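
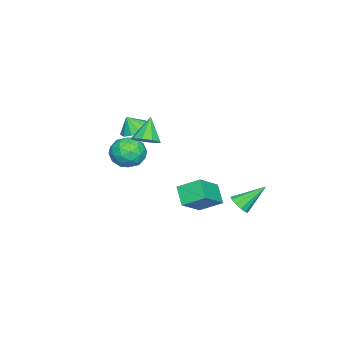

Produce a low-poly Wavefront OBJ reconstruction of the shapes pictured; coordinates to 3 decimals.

v 0.67 -3.052 2.546
v 1.329 -2.405 2.723
v 0.85 -3.488 3.474
v 0.82 -2.201 2.917
v 0.254 -2.323 2.969
v -0.152 -2.723 2.86
v -0.245 -3.249 2.631
v 0.012 -3.7 2.37
v 0.52 -3.903 2.176
v 1.086 -3.781 2.123
v 1.493 -3.381 2.233
v 1.586 -2.856 2.462
v 0.661 -2.819 -0.222
v 1.228 -3.631 0.416
v -0.948 -3.829 -0.076
v -0.381 -4.641 0.562
v -0.58 -3.571 1.013
v 0.414 -2.947 0.923
v -0.134 -4.513 -0.583
v 0.86 -3.889 -0.673
v 0.737 -4.678 0.193
v 0.461 -4.096 1.179
v -0.181 -3.364 -0.839
v -0.457 -2.782 0.147
v 1.086 -3.136 0.084
v -0.806 -4.324 0.256
v -0.923 -3.695 0.521
v -0.59 -4.172 0.895
v 0.607 -2.735 0.382
v 0.941 -3.212 0.757
v -0.122 -3.177 1.108
v -0.661 -4.248 -0.417
v -0.327 -4.725 -0.042
v 0.87 -3.288 -0.555
v 1.203 -3.765 -0.181
v 0.402 -4.283 -0.768
v 1.13 -4.229 0.328
v 0.184 -4.822 0.413
v 0.33 -4.747 -0.259
v 0.914 -4.38 -0.312
v 0.968 -3.887 0.907
v 0.022 -4.48 0.993
v -0.095 -3.852 1.258
v 0.49 -3.485 1.205
v 0.679 -4.502 0.776
v 0.258 -2.98 -0.653
v -0.688 -3.573 -0.567
v -0.21 -3.975 -0.865
v 0.375 -3.608 -0.918
v 0.096 -2.638 -0.073
v -0.85 -3.231 0.012
v -0.634 -3.08 0.652
v -0.05 -2.713 0.599
v -0.399 -2.958 -0.436
v -2.072 2.35 -4.096
v -1.421 2.367 -3.684
v -2.948 3.67 -2.764
v -1.388 2.684 -3.978
v -1.572 2.896 -4.309
v -1.915 2.934 -4.572
v -2.307 2.787 -4.684
v -2.625 2.5 -4.61
v -2.767 2.166 -4.372
v -2.688 1.891 -4.046
v -2.413 1.761 -3.736
v -2.03 1.818 -3.541
v -1.66 2.043 -3.521
v 3.291 -1.257 3.234
v 3.875 -1.761 3.614
v 2.309 -1.363 4.606
v 3.986 -1.197 3.737
v 3.772 -0.661 3.625
v 3.333 -0.404 3.33
v 2.874 -0.546 2.99
v 2.61 -1.021 2.765
v 2.665 -1.607 2.759
v 3.013 -2.029 2.976
v 3.491 -2.09 3.313
v -1.809 -0.028 -4.956
v -2.684 -0.701 -4.03
v -2.025 1.361 -4.151
v -2.899 0.688 -3.225
v -0.141 -0.488 -3.715
v -1.015 -1.161 -2.789
v -0.356 0.901 -2.91
v -1.231 0.228 -1.984
f 2 1 4
f 2 4 3
f 4 1 5
f 4 5 3
f 5 1 6
f 5 6 3
f 6 1 7
f 6 7 3
f 7 1 8
f 7 8 3
f 8 1 9
f 8 9 3
f 9 1 10
f 9 10 3
f 10 1 11
f 10 11 3
f 11 1 12
f 11 12 3
f 12 1 2
f 12 2 3
f 13 50 29
f 50 24 53
f 29 53 18
f 50 53 29
f 13 29 25
f 29 18 30
f 25 30 14
f 29 30 25
f 13 25 34
f 25 14 35
f 34 35 20
f 25 35 34
f 13 34 46
f 34 20 49
f 46 49 23
f 34 49 46
f 13 46 50
f 46 23 54
f 50 54 24
f 46 54 50
f 14 30 41
f 30 18 44
f 41 44 22
f 30 44 41
f 18 53 31
f 53 24 52
f 31 52 17
f 53 52 31
f 24 54 51
f 54 23 47
f 51 47 15
f 54 47 51
f 23 49 48
f 49 20 36
f 48 36 19
f 49 36 48
f 20 35 40
f 35 14 37
f 40 37 21
f 35 37 40
f 16 42 28
f 42 22 43
f 28 43 17
f 42 43 28
f 16 28 26
f 28 17 27
f 26 27 15
f 28 27 26
f 16 26 33
f 26 15 32
f 33 32 19
f 26 32 33
f 16 33 38
f 33 19 39
f 38 39 21
f 33 39 38
f 16 38 42
f 38 21 45
f 42 45 22
f 38 45 42
f 17 43 31
f 43 22 44
f 31 44 18
f 43 44 31
f 15 27 51
f 27 17 52
f 51 52 24
f 27 52 51
f 19 32 48
f 32 15 47
f 48 47 23
f 32 47 48
f 21 39 40
f 39 19 36
f 40 36 20
f 39 36 40
f 22 45 41
f 45 21 37
f 41 37 14
f 45 37 41
f 56 55 58
f 56 58 57
f 58 55 59
f 58 59 57
f 59 55 60
f 59 60 57
f 60 55 61
f 60 61 57
f 61 55 62
f 61 62 57
f 62 55 63
f 62 63 57
f 63 55 64
f 63 64 57
f 64 55 65
f 64 65 57
f 65 55 66
f 65 66 57
f 66 55 67
f 66 67 57
f 67 55 56
f 67 56 57
f 69 68 71
f 69 71 70
f 71 68 72
f 71 72 70
f 72 68 73
f 72 73 70
f 73 68 74
f 73 74 70
f 74 68 75
f 74 75 70
f 75 68 76
f 75 76 70
f 76 68 77
f 76 77 70
f 77 68 78
f 77 78 70
f 78 68 69
f 78 69 70
f 80 82 79
f 83 80 79
f 79 82 81
f 81 83 79
f 80 86 82
f 84 80 83
f 84 86 80
f 82 86 81
f 85 83 81
f 81 86 85
f 85 84 83
f 86 84 85



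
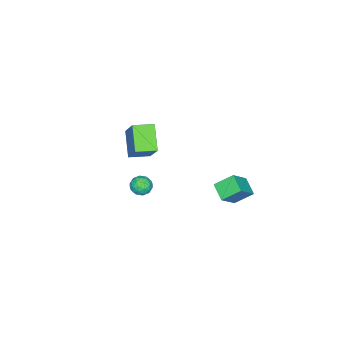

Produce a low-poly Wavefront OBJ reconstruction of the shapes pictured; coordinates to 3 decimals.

v -0.874 -3.729 -2.933
v -0.446 -3.229 -2.682
v -0.154 -3.911 -3.798
v 0.274 -3.411 -3.547
v 0.197 -4.017 -3.196
v -0.248 -3.904 -2.662
v -0.352 -3.236 -3.818
v -0.797 -3.123 -3.284
v -0.124 -2.924 -3.229
v 0.216 -3.406 -2.845
v -0.816 -3.734 -3.635
v -0.476 -4.216 -3.251
v -0.723 -3.463 -2.732
v 0.123 -3.677 -3.748
v 0.078 -4.033 -3.542
v 0.33 -3.739 -3.395
v -0.607 -3.86 -2.72
v -0.355 -3.566 -2.572
v 0.023 -4.029 -2.874
v -0.245 -3.574 -3.908
v 0.007 -3.28 -3.76
v -0.93 -3.401 -3.085
v -0.678 -3.107 -2.938
v -0.623 -3.111 -3.606
v -0.283 -2.989 -2.906
v 0.141 -3.096 -3.414
v -0.227 -2.994 -3.574
v -0.489 -2.927 -3.26
v -0.083 -3.273 -2.68
v 0.34 -3.38 -3.188
v 0.295 -3.736 -2.982
v 0.034 -3.67 -2.668
v 0.107 -3.094 -3.001
v -0.94 -3.76 -3.292
v -0.517 -3.867 -3.8
v -0.634 -3.47 -3.812
v -0.895 -3.404 -3.498
v -0.741 -4.044 -3.066
v -0.317 -4.151 -3.574
v -0.111 -4.213 -3.22
v -0.373 -4.146 -2.906
v -0.707 -4.046 -3.479
v -1.808 1.126 -2.43
v -2.394 2.017 -1.652
v -1.17 1.967 -2.911
v -1.756 2.857 -2.133
v -0.684 0.903 -1.327
v -1.27 1.793 -0.549
v -0.046 1.743 -1.808
v -0.632 2.634 -1.03
v 2.272 -1.402 2.52
v 1.204 -2.215 3.58
v 3.092 -0.45 4.076
v 2.024 -1.262 5.136
v 3.076 -2.298 2.644
v 2.008 -3.11 3.704
v 3.896 -1.345 4.2
v 2.828 -2.158 5.26
f 1 38 17
f 38 12 41
f 17 41 6
f 38 41 17
f 1 17 13
f 17 6 18
f 13 18 2
f 17 18 13
f 1 13 22
f 13 2 23
f 22 23 8
f 13 23 22
f 1 22 34
f 22 8 37
f 34 37 11
f 22 37 34
f 1 34 38
f 34 11 42
f 38 42 12
f 34 42 38
f 2 18 29
f 18 6 32
f 29 32 10
f 18 32 29
f 6 41 19
f 41 12 40
f 19 40 5
f 41 40 19
f 12 42 39
f 42 11 35
f 39 35 3
f 42 35 39
f 11 37 36
f 37 8 24
f 36 24 7
f 37 24 36
f 8 23 28
f 23 2 25
f 28 25 9
f 23 25 28
f 4 30 16
f 30 10 31
f 16 31 5
f 30 31 16
f 4 16 14
f 16 5 15
f 14 15 3
f 16 15 14
f 4 14 21
f 14 3 20
f 21 20 7
f 14 20 21
f 4 21 26
f 21 7 27
f 26 27 9
f 21 27 26
f 4 26 30
f 26 9 33
f 30 33 10
f 26 33 30
f 5 31 19
f 31 10 32
f 19 32 6
f 31 32 19
f 3 15 39
f 15 5 40
f 39 40 12
f 15 40 39
f 7 20 36
f 20 3 35
f 36 35 11
f 20 35 36
f 9 27 28
f 27 7 24
f 28 24 8
f 27 24 28
f 10 33 29
f 33 9 25
f 29 25 2
f 33 25 29
f 44 46 43
f 47 44 43
f 43 46 45
f 45 47 43
f 44 50 46
f 48 44 47
f 48 50 44
f 46 50 45
f 49 47 45
f 45 50 49
f 49 48 47
f 50 48 49
f 52 54 51
f 55 52 51
f 51 54 53
f 53 55 51
f 52 58 54
f 56 52 55
f 56 58 52
f 54 58 53
f 57 55 53
f 53 58 57
f 57 56 55
f 58 56 57



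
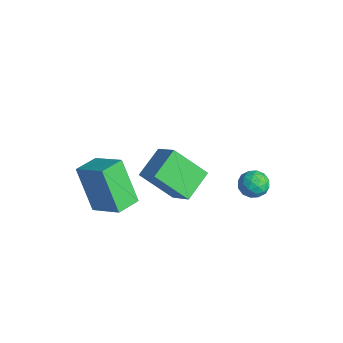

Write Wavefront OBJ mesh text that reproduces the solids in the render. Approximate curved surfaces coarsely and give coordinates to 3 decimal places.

v 0.041 -3.914 -2.673
v -0.935 -4.087 -0.947
v -0.313 -2.941 -2.775
v -1.289 -3.114 -1.05
v 1.229 -3.406 -1.95
v 0.253 -3.579 -0.225
v 0.875 -2.433 -2.053
v -0.101 -2.606 -0.327
v 2.88 -2.793 1.51
v 2.325 -1.723 2.047
v 1.93 -2.924 0.788
v 1.375 -1.853 1.325
v 3.625 -1.827 0.355
v 3.07 -0.756 0.892
v 2.675 -1.957 -0.367
v 2.12 -0.887 0.17
v 2.473 1.957 -1.038
v 3.022 1.856 -1.332
v 2.138 1.044 -1.348
v 2.687 0.943 -1.642
v 2.665 0.955 -1.012
v 2.871 1.519 -0.82
v 2.289 1.381 -1.86
v 2.495 1.945 -1.668
v 2.908 1.5 -1.84
v 3.14 1.237 -1.316
v 2.02 1.663 -1.364
v 2.252 1.4 -0.84
v 2.777 1.987 -1.157
v 2.383 0.913 -1.523
v 2.37 0.92 -1.152
v 2.693 0.861 -1.325
v 2.688 1.789 -0.857
v 3.011 1.729 -1.03
v 2.801 1.2 -0.842
v 2.149 1.171 -1.65
v 2.472 1.111 -1.823
v 2.467 2.039 -1.355
v 2.79 1.98 -1.528
v 2.359 1.7 -1.838
v 3.032 1.718 -1.629
v 2.836 1.181 -1.812
v 2.601 1.439 -1.94
v 2.723 1.77 -1.827
v 3.169 1.563 -1.321
v 2.972 1.027 -1.504
v 2.959 1.034 -1.133
v 3.081 1.365 -1.02
v 3.102 1.354 -1.62
v 2.188 1.873 -1.176
v 1.991 1.337 -1.359
v 2.079 1.535 -1.66
v 2.201 1.866 -1.547
v 2.324 1.719 -0.868
v 2.128 1.182 -1.051
v 2.437 1.13 -0.853
v 2.559 1.461 -0.74
v 2.058 1.546 -1.06
f 2 4 1
f 5 2 1
f 1 4 3
f 3 5 1
f 2 8 4
f 6 2 5
f 6 8 2
f 4 8 3
f 7 5 3
f 3 8 7
f 7 6 5
f 8 6 7
f 10 12 9
f 13 10 9
f 9 12 11
f 11 13 9
f 10 16 12
f 14 10 13
f 14 16 10
f 12 16 11
f 15 13 11
f 11 16 15
f 15 14 13
f 16 14 15
f 17 54 33
f 54 28 57
f 33 57 22
f 54 57 33
f 17 33 29
f 33 22 34
f 29 34 18
f 33 34 29
f 17 29 38
f 29 18 39
f 38 39 24
f 29 39 38
f 17 38 50
f 38 24 53
f 50 53 27
f 38 53 50
f 17 50 54
f 50 27 58
f 54 58 28
f 50 58 54
f 18 34 45
f 34 22 48
f 45 48 26
f 34 48 45
f 22 57 35
f 57 28 56
f 35 56 21
f 57 56 35
f 28 58 55
f 58 27 51
f 55 51 19
f 58 51 55
f 27 53 52
f 53 24 40
f 52 40 23
f 53 40 52
f 24 39 44
f 39 18 41
f 44 41 25
f 39 41 44
f 20 46 32
f 46 26 47
f 32 47 21
f 46 47 32
f 20 32 30
f 32 21 31
f 30 31 19
f 32 31 30
f 20 30 37
f 30 19 36
f 37 36 23
f 30 36 37
f 20 37 42
f 37 23 43
f 42 43 25
f 37 43 42
f 20 42 46
f 42 25 49
f 46 49 26
f 42 49 46
f 21 47 35
f 47 26 48
f 35 48 22
f 47 48 35
f 19 31 55
f 31 21 56
f 55 56 28
f 31 56 55
f 23 36 52
f 36 19 51
f 52 51 27
f 36 51 52
f 25 43 44
f 43 23 40
f 44 40 24
f 43 40 44
f 26 49 45
f 49 25 41
f 45 41 18
f 49 41 45



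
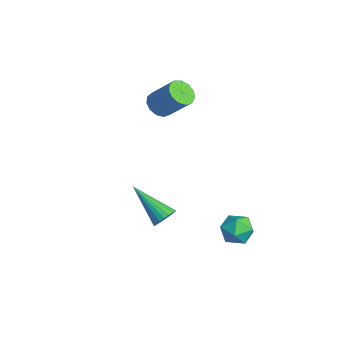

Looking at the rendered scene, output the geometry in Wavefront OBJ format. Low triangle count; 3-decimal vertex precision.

v 2.539 -1.851 -0.95
v 2.767 -1.602 -0.466
v 1.041 -2.689 0.19
v 2.611 -1.429 -0.543
v 2.443 -1.329 -0.691
v 2.291 -1.319 -0.884
v 2.182 -1.401 -1.088
v 2.135 -1.561 -1.268
v 2.157 -1.771 -1.393
v 2.246 -1.995 -1.441
v 2.385 -2.193 -1.404
v 2.55 -2.333 -1.289
v 2.714 -2.389 -1.115
v 2.848 -2.352 -0.913
v 2.928 -2.228 -0.717
v 2.94 -2.039 -0.561
v 2.884 -1.818 -0.472
v 1.953 2.39 -3.624
v 2.51 1.774 -3.763
v 1.21 1.546 -2.857
v 1.767 0.93 -2.996
v 1.98 1.592 -2.522
v 2.44 2.113 -2.996
v 1.28 1.207 -3.624
v 1.74 1.728 -4.098
v 2.094 1.043 -3.762
v 2.526 1.281 -3.081
v 1.194 2.039 -3.539
v 1.626 2.277 -2.858
v -3.574 0.206 1.397
v -3.17 0.529 0.91
v -2.323 1.257 2.097
v -2.726 0.934 2.583
v -3.479 0.773 0.981
v -2.631 1.502 2.167
v -3.818 0.837 1.183
v -2.97 1.566 2.37
v -4.079 0.701 1.454
v -3.232 1.429 2.64
v -4.18 0.408 1.706
v -3.333 1.136 2.893
v -4.089 0.05 1.86
v -3.241 0.778 3.047
v -3.833 -0.258 1.867
v -2.986 0.47 3.054
v -3.496 -0.419 1.725
v -2.649 0.309 2.911
v -3.183 -0.381 1.478
v -2.336 0.347 2.665
v -2.994 -0.157 1.206
v -2.147 0.571 2.393
v -2.989 0.182 0.994
v -2.142 0.91 2.181
f 2 1 4
f 2 4 3
f 4 1 5
f 4 5 3
f 5 1 6
f 5 6 3
f 6 1 7
f 6 7 3
f 7 1 8
f 7 8 3
f 8 1 9
f 8 9 3
f 9 1 10
f 9 10 3
f 10 1 11
f 10 11 3
f 11 1 12
f 11 12 3
f 12 1 13
f 12 13 3
f 13 1 14
f 13 14 3
f 14 1 15
f 14 15 3
f 15 1 16
f 15 16 3
f 16 1 17
f 16 17 3
f 17 1 2
f 17 2 3
f 18 29 23
f 18 23 19
f 18 19 25
f 18 25 28
f 18 28 29
f 19 23 27
f 23 29 22
f 29 28 20
f 28 25 24
f 25 19 26
f 21 27 22
f 21 22 20
f 21 20 24
f 21 24 26
f 21 26 27
f 22 27 23
f 20 22 29
f 24 20 28
f 26 24 25
f 27 26 19
f 31 30 34
f 31 34 32
f 32 34 35
f 32 35 33
f 34 30 36
f 34 36 35
f 35 36 37
f 35 37 33
f 36 30 38
f 36 38 37
f 37 38 39
f 37 39 33
f 38 30 40
f 38 40 39
f 39 40 41
f 39 41 33
f 40 30 42
f 40 42 41
f 41 42 43
f 41 43 33
f 42 30 44
f 42 44 43
f 43 44 45
f 43 45 33
f 44 30 46
f 44 46 45
f 45 46 47
f 45 47 33
f 46 30 48
f 46 48 47
f 47 48 49
f 47 49 33
f 48 30 50
f 48 50 49
f 49 50 51
f 49 51 33
f 50 30 52
f 50 52 51
f 51 52 53
f 51 53 33
f 52 30 31
f 52 31 53
f 53 31 32
f 53 32 33



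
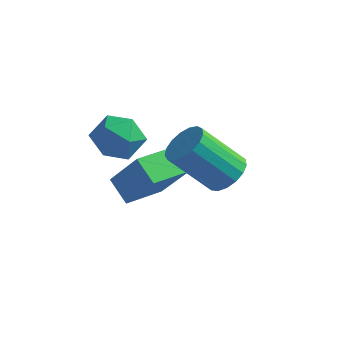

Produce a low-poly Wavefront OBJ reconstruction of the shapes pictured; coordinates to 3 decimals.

v -1.977 0.505 1.119
v -1.253 0.366 1.868
v -3.067 -0.466 1.992
v -2.343 -0.605 2.741
v -2.785 0.339 2.607
v -2.111 0.939 2.067
v -2.209 -1.039 1.793
v -1.535 -0.439 1.253
v -1.396 -0.589 2.285
v -1.752 0.263 2.787
v -2.568 -0.363 1.073
v -2.924 0.489 1.575
v -2.303 0.698 -2.104
v -3.182 1.105 -1.396
v -1.73 2.255 -2.288
v -2.609 2.662 -1.579
v -1.051 0.438 -0.401
v -1.93 0.845 0.308
v -0.478 1.995 -0.584
v -1.357 2.402 0.124
v 1.856 0.259 1.238
v 2.28 0.751 1.801
v 1.028 0.013 3.386
v 0.604 -0.479 2.822
v 1.972 0.992 1.671
v 0.721 0.254 3.256
v 1.639 1.066 1.442
v 0.387 0.328 3.027
v 1.355 0.954 1.166
v 0.103 0.216 2.75
v 1.185 0.683 0.906
v -0.066 -0.055 2.49
v 1.17 0.315 0.722
v -0.082 -0.423 2.307
v 1.311 -0.066 0.656
v 0.06 -0.804 2.241
v 1.578 -0.372 0.724
v 0.326 -1.11 2.309
v 1.908 -0.534 0.909
v 0.656 -1.272 2.494
v 2.226 -0.514 1.17
v 0.974 -1.252 2.754
v 2.459 -0.318 1.446
v 1.207 -1.056 3.03
v 2.554 0.011 1.674
v 1.303 -0.727 3.259
v 2.489 0.397 1.802
v 1.238 -0.341 3.387
f 1 12 6
f 1 6 2
f 1 2 8
f 1 8 11
f 1 11 12
f 2 6 10
f 6 12 5
f 12 11 3
f 11 8 7
f 8 2 9
f 4 10 5
f 4 5 3
f 4 3 7
f 4 7 9
f 4 9 10
f 5 10 6
f 3 5 12
f 7 3 11
f 9 7 8
f 10 9 2
f 14 16 13
f 17 14 13
f 13 16 15
f 15 17 13
f 14 20 16
f 18 14 17
f 18 20 14
f 16 20 15
f 19 17 15
f 15 20 19
f 19 18 17
f 20 18 19
f 22 21 25
f 22 25 23
f 23 25 26
f 23 26 24
f 25 21 27
f 25 27 26
f 26 27 28
f 26 28 24
f 27 21 29
f 27 29 28
f 28 29 30
f 28 30 24
f 29 21 31
f 29 31 30
f 30 31 32
f 30 32 24
f 31 21 33
f 31 33 32
f 32 33 34
f 32 34 24
f 33 21 35
f 33 35 34
f 34 35 36
f 34 36 24
f 35 21 37
f 35 37 36
f 36 37 38
f 36 38 24
f 37 21 39
f 37 39 38
f 38 39 40
f 38 40 24
f 39 21 41
f 39 41 40
f 40 41 42
f 40 42 24
f 41 21 43
f 41 43 42
f 42 43 44
f 42 44 24
f 43 21 45
f 43 45 44
f 44 45 46
f 44 46 24
f 45 21 47
f 45 47 46
f 46 47 48
f 46 48 24
f 47 21 22
f 47 22 48
f 48 22 23
f 48 23 24



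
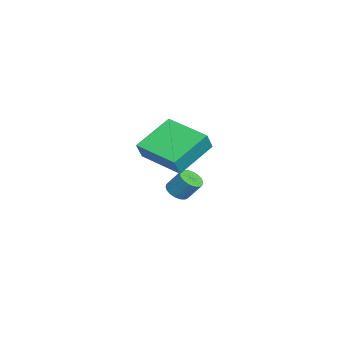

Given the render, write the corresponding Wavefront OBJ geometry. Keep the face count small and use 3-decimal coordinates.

v -0.945 1.067 -0.806
v -0.444 1.206 -1.038
v -0.213 1.793 -0.186
v -0.715 1.653 0.046
v -0.598 1.389 -1.122
v -0.367 1.976 -0.27
v -0.821 1.508 -1.144
v -0.59 2.095 -0.292
v -1.068 1.54 -1.099
v -0.838 2.127 -0.247
v -1.292 1.478 -0.996
v -1.061 2.065 -0.144
v -1.446 1.334 -0.855
v -1.216 1.921 -0.003
v -1.502 1.137 -0.704
v -1.271 1.724 0.148
v -1.447 0.927 -0.574
v -1.216 1.514 0.278
v -1.293 0.744 -0.49
v -1.062 1.331 0.362
v -1.07 0.625 -0.468
v -0.839 1.212 0.384
v -0.822 0.593 -0.513
v -0.592 1.18 0.339
v -0.599 0.655 -0.616
v -0.368 1.242 0.236
v -0.444 0.799 -0.757
v -0.214 1.386 0.095
v -0.389 0.996 -0.908
v -0.158 1.583 -0.056
v 3.361 -0.134 3.121
v 2.213 1.055 4.059
v 4.649 1.362 2.8
v 3.501 2.551 3.738
v 3.779 -0.331 3.882
v 2.631 0.858 4.82
v 5.067 1.165 3.561
v 3.919 2.354 4.499
f 2 1 5
f 2 5 3
f 3 5 6
f 3 6 4
f 5 1 7
f 5 7 6
f 6 7 8
f 6 8 4
f 7 1 9
f 7 9 8
f 8 9 10
f 8 10 4
f 9 1 11
f 9 11 10
f 10 11 12
f 10 12 4
f 11 1 13
f 11 13 12
f 12 13 14
f 12 14 4
f 13 1 15
f 13 15 14
f 14 15 16
f 14 16 4
f 15 1 17
f 15 17 16
f 16 17 18
f 16 18 4
f 17 1 19
f 17 19 18
f 18 19 20
f 18 20 4
f 19 1 21
f 19 21 20
f 20 21 22
f 20 22 4
f 21 1 23
f 21 23 22
f 22 23 24
f 22 24 4
f 23 1 25
f 23 25 24
f 24 25 26
f 24 26 4
f 25 1 27
f 25 27 26
f 26 27 28
f 26 28 4
f 27 1 29
f 27 29 28
f 28 29 30
f 28 30 4
f 29 1 2
f 29 2 30
f 30 2 3
f 30 3 4
f 32 34 31
f 35 32 31
f 31 34 33
f 33 35 31
f 32 38 34
f 36 32 35
f 36 38 32
f 34 38 33
f 37 35 33
f 33 38 37
f 37 36 35
f 38 36 37



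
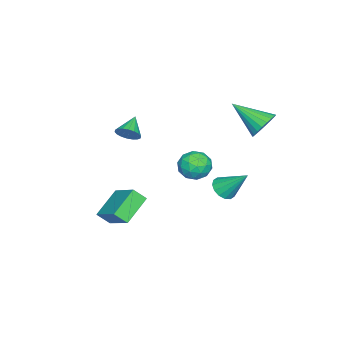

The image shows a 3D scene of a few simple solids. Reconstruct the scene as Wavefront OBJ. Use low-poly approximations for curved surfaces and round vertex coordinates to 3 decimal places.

v -2.048 -2.835 -0.428
v -1.679 -2.62 0.177
v -3.192 -2.885 0.288
v -1.775 -2.334 0.044
v -1.925 -2.148 -0.183
v -2.099 -2.097 -0.458
v -2.263 -2.193 -0.727
v -2.385 -2.416 -0.936
v -2.439 -2.722 -1.045
v -2.417 -3.05 -1.032
v -2.321 -3.336 -0.899
v -2.171 -3.522 -0.673
v -1.997 -3.573 -0.398
v -1.833 -3.477 -0.129
v -1.712 -3.254 0.081
v -1.657 -2.948 0.19
v -2.682 4.594 1.557
v -2.011 4.2 1.029
v -2.878 2.726 2.703
v -1.804 4.357 1.321
v -1.748 4.555 1.653
v -1.854 4.76 1.969
v -2.103 4.936 2.213
v -2.452 5.053 2.344
v -2.841 5.09 2.339
v -3.203 5.042 2.199
v -3.474 4.916 1.947
v -3.609 4.735 1.629
v -3.583 4.529 1.297
v -3.402 4.334 1.011
v -3.096 4.184 0.819
v -2.719 4.105 0.755
v -2.335 4.111 0.829
v 2.262 3.358 0.782
v 3.187 3.449 0.884
v 2.253 2.271 1.836
v 3.178 2.362 1.938
v 2.607 3.046 2.223
v 2.612 3.718 1.571
v 2.828 2.002 1.149
v 2.833 2.674 0.497
v 3.537 2.611 1.11
v 3.401 3.256 1.774
v 2.039 2.464 0.946
v 1.903 3.109 1.61
v 2.725 3.499 0.74
v 2.715 2.221 1.98
v 2.379 2.623 2.147
v 2.923 2.677 2.207
v 2.387 3.657 1.144
v 2.932 3.71 1.204
v 2.59 3.474 1.991
v 2.508 2.01 1.516
v 3.053 2.063 1.576
v 2.517 3.043 0.513
v 3.061 3.097 0.573
v 2.85 2.246 0.729
v 3.475 3.06 0.933
v 3.47 2.421 1.553
v 3.264 2.209 1.089
v 3.267 2.604 0.706
v 3.395 3.439 1.324
v 3.39 2.8 1.943
v 3.054 3.202 2.111
v 3.057 3.597 1.728
v 3.6 2.947 1.457
v 2.05 2.92 0.777
v 2.045 2.281 1.396
v 2.383 2.123 0.992
v 2.386 2.518 0.609
v 1.97 3.299 1.167
v 1.965 2.66 1.787
v 2.173 3.116 2.014
v 2.176 3.511 1.631
v 1.84 2.773 1.263
v -0.91 3.07 -2.539
v -0.134 3.084 -2.619
v -0.79 4.41 -1.141
v -0.271 3.364 -2.876
v -0.579 3.565 -3.042
v -0.976 3.634 -3.074
v -1.355 3.551 -2.962
v -1.615 3.34 -2.737
v -1.686 3.056 -2.459
v -1.549 2.776 -2.202
v -1.241 2.575 -2.035
v -0.845 2.506 -2.004
v -0.466 2.589 -2.115
v -0.206 2.8 -2.341
v 2.516 -2.657 -3.871
v 0.942 -2.262 -2.902
v 2.277 -2.01 -4.524
v 0.703 -1.614 -3.555
v 3.537 -1.206 -2.805
v 1.963 -0.81 -1.836
v 3.298 -0.558 -3.458
v 1.724 -0.163 -2.489
f 2 1 4
f 2 4 3
f 4 1 5
f 4 5 3
f 5 1 6
f 5 6 3
f 6 1 7
f 6 7 3
f 7 1 8
f 7 8 3
f 8 1 9
f 8 9 3
f 9 1 10
f 9 10 3
f 10 1 11
f 10 11 3
f 11 1 12
f 11 12 3
f 12 1 13
f 12 13 3
f 13 1 14
f 13 14 3
f 14 1 15
f 14 15 3
f 15 1 16
f 15 16 3
f 16 1 2
f 16 2 3
f 18 17 20
f 18 20 19
f 20 17 21
f 20 21 19
f 21 17 22
f 21 22 19
f 22 17 23
f 22 23 19
f 23 17 24
f 23 24 19
f 24 17 25
f 24 25 19
f 25 17 26
f 25 26 19
f 26 17 27
f 26 27 19
f 27 17 28
f 27 28 19
f 28 17 29
f 28 29 19
f 29 17 30
f 29 30 19
f 30 17 31
f 30 31 19
f 31 17 32
f 31 32 19
f 32 17 33
f 32 33 19
f 33 17 18
f 33 18 19
f 34 71 50
f 71 45 74
f 50 74 39
f 71 74 50
f 34 50 46
f 50 39 51
f 46 51 35
f 50 51 46
f 34 46 55
f 46 35 56
f 55 56 41
f 46 56 55
f 34 55 67
f 55 41 70
f 67 70 44
f 55 70 67
f 34 67 71
f 67 44 75
f 71 75 45
f 67 75 71
f 35 51 62
f 51 39 65
f 62 65 43
f 51 65 62
f 39 74 52
f 74 45 73
f 52 73 38
f 74 73 52
f 45 75 72
f 75 44 68
f 72 68 36
f 75 68 72
f 44 70 69
f 70 41 57
f 69 57 40
f 70 57 69
f 41 56 61
f 56 35 58
f 61 58 42
f 56 58 61
f 37 63 49
f 63 43 64
f 49 64 38
f 63 64 49
f 37 49 47
f 49 38 48
f 47 48 36
f 49 48 47
f 37 47 54
f 47 36 53
f 54 53 40
f 47 53 54
f 37 54 59
f 54 40 60
f 59 60 42
f 54 60 59
f 37 59 63
f 59 42 66
f 63 66 43
f 59 66 63
f 38 64 52
f 64 43 65
f 52 65 39
f 64 65 52
f 36 48 72
f 48 38 73
f 72 73 45
f 48 73 72
f 40 53 69
f 53 36 68
f 69 68 44
f 53 68 69
f 42 60 61
f 60 40 57
f 61 57 41
f 60 57 61
f 43 66 62
f 66 42 58
f 62 58 35
f 66 58 62
f 77 76 79
f 77 79 78
f 79 76 80
f 79 80 78
f 80 76 81
f 80 81 78
f 81 76 82
f 81 82 78
f 82 76 83
f 82 83 78
f 83 76 84
f 83 84 78
f 84 76 85
f 84 85 78
f 85 76 86
f 85 86 78
f 86 76 87
f 86 87 78
f 87 76 88
f 87 88 78
f 88 76 89
f 88 89 78
f 89 76 77
f 89 77 78
f 91 93 90
f 94 91 90
f 90 93 92
f 92 94 90
f 91 97 93
f 95 91 94
f 95 97 91
f 93 97 92
f 96 94 92
f 92 97 96
f 96 95 94
f 97 95 96



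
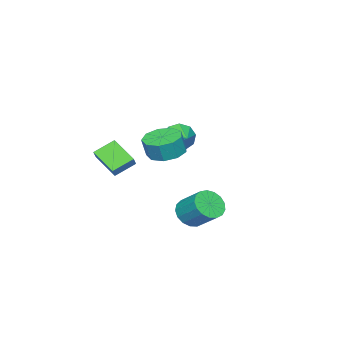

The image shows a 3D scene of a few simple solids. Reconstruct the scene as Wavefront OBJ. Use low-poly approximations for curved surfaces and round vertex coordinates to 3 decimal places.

v 0.126 -1.367 -4.256
v 1.086 -1.567 -4.243
v 1.353 -0.212 -3.152
v 0.394 -0.013 -3.164
v 1.038 -1.269 -4.602
v 1.305 0.086 -3.51
v 0.781 -0.993 -4.881
v 1.048 0.362 -3.79
v 0.375 -0.803 -5.017
v 0.642 0.552 -3.926
v -0.089 -0.742 -4.979
v 0.178 0.612 -3.888
v -0.503 -0.825 -4.775
v -0.236 0.53 -3.684
v -0.773 -1.032 -4.452
v -0.506 0.323 -3.361
v -0.837 -1.316 -4.084
v -0.57 0.039 -2.993
v -0.68 -1.611 -3.755
v -0.413 -0.256 -2.664
v -0.339 -1.851 -3.541
v -0.071 -0.496 -2.45
v 0.11 -1.98 -3.491
v 0.377 -0.625 -2.4
v 0.562 -1.969 -3.616
v 0.829 -0.614 -2.524
v 0.914 -1.82 -3.887
v 1.181 -0.465 -2.796
v 3.281 -5.151 0.092
v 2.313 -4.505 0.757
v 3.547 -3.784 -0.848
v 2.579 -3.138 -0.183
v 3.921 -4.842 0.723
v 2.953 -4.196 1.388
v 4.187 -3.475 -0.217
v 3.219 -2.829 0.448
v -3.496 -4.431 -0.657
v -3.016 -4.503 -1.485
v -2.504 -3.269 -0.183
v -3.501 -4.065 -1.545
v -3.984 -3.797 -1.189
v -4.239 -3.826 -0.584
v -4.146 -4.138 -0.014
v -3.75 -4.587 0.255
v -3.235 -4.963 0.098
v -2.842 -5.09 -0.413
v -2.756 -4.908 -1.038
v 3.25 -0.801 1.442
v 4.185 -0.374 1.228
v 4.485 -0.471 2.344
v 3.55 -0.899 2.558
v 3.713 0.14 1.4
v 4.013 0.043 2.516
v 3.025 0.213 1.591
v 3.325 0.116 2.707
v 2.442 -0.188 1.712
v 2.742 -0.286 2.829
v 2.237 -0.876 1.707
v 2.537 -0.974 2.824
v 2.506 -1.53 1.578
v 2.806 -1.627 2.694
v 3.123 -1.842 1.385
v 3.423 -1.94 2.501
v 3.8 -1.667 1.218
v 4.1 -1.765 2.335
v 4.219 -1.087 1.157
v 4.519 -1.185 2.273
f 2 1 5
f 2 5 3
f 3 5 6
f 3 6 4
f 5 1 7
f 5 7 6
f 6 7 8
f 6 8 4
f 7 1 9
f 7 9 8
f 8 9 10
f 8 10 4
f 9 1 11
f 9 11 10
f 10 11 12
f 10 12 4
f 11 1 13
f 11 13 12
f 12 13 14
f 12 14 4
f 13 1 15
f 13 15 14
f 14 15 16
f 14 16 4
f 15 1 17
f 15 17 16
f 16 17 18
f 16 18 4
f 17 1 19
f 17 19 18
f 18 19 20
f 18 20 4
f 19 1 21
f 19 21 20
f 20 21 22
f 20 22 4
f 21 1 23
f 21 23 22
f 22 23 24
f 22 24 4
f 23 1 25
f 23 25 24
f 24 25 26
f 24 26 4
f 25 1 27
f 25 27 26
f 26 27 28
f 26 28 4
f 27 1 2
f 27 2 28
f 28 2 3
f 28 3 4
f 30 32 29
f 33 30 29
f 29 32 31
f 31 33 29
f 30 36 32
f 34 30 33
f 34 36 30
f 32 36 31
f 35 33 31
f 31 36 35
f 35 34 33
f 36 34 35
f 38 37 40
f 38 40 39
f 40 37 41
f 40 41 39
f 41 37 42
f 41 42 39
f 42 37 43
f 42 43 39
f 43 37 44
f 43 44 39
f 44 37 45
f 44 45 39
f 45 37 46
f 45 46 39
f 46 37 47
f 46 47 39
f 47 37 38
f 47 38 39
f 49 48 52
f 49 52 50
f 50 52 53
f 50 53 51
f 52 48 54
f 52 54 53
f 53 54 55
f 53 55 51
f 54 48 56
f 54 56 55
f 55 56 57
f 55 57 51
f 56 48 58
f 56 58 57
f 57 58 59
f 57 59 51
f 58 48 60
f 58 60 59
f 59 60 61
f 59 61 51
f 60 48 62
f 60 62 61
f 61 62 63
f 61 63 51
f 62 48 64
f 62 64 63
f 63 64 65
f 63 65 51
f 64 48 66
f 64 66 65
f 65 66 67
f 65 67 51
f 66 48 49
f 66 49 67
f 67 49 50
f 67 50 51



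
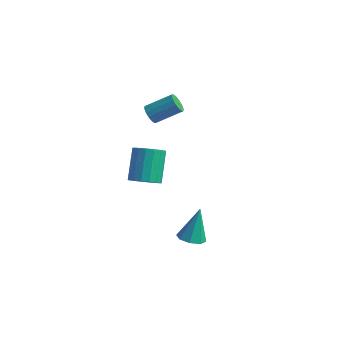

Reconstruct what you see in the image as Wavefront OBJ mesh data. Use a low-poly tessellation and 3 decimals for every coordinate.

v -3.771 3.039 1.064
v -3.385 2.554 1.052
v -2.223 3.456 1.903
v -2.609 3.941 1.916
v -3.319 2.72 0.785
v -2.157 3.622 1.637
v -3.373 2.971 0.593
v -2.211 3.873 1.445
v -3.535 3.241 0.528
v -2.372 4.143 1.379
v -3.759 3.456 0.606
v -2.597 4.358 1.457
v -3.987 3.56 0.807
v -2.825 4.462 1.658
v -4.157 3.524 1.077
v -2.995 4.426 1.928
v -4.223 3.358 1.343
v -3.061 4.26 2.195
v -4.169 3.107 1.535
v -3.007 4.009 2.387
v -4.008 2.837 1.601
v -2.845 3.739 2.452
v -3.783 2.622 1.523
v -2.621 3.524 2.374
v -3.555 2.518 1.322
v -2.393 3.42 2.173
v 2.826 -3.51 -1.317
v 3.52 -3.234 -1.454
v 2.874 -2.75 0.457
v 3.099 -2.861 -1.602
v 2.518 -2.869 -1.583
v 2.117 -3.252 -1.408
v 2.131 -3.787 -1.179
v 2.553 -4.159 -1.031
v 3.134 -4.152 -1.05
v 3.535 -3.768 -1.225
v -2 -0.276 -1.394
v -1.145 -0.056 -1.284
v -1.665 1.215 0.224
v -2.52 0.996 0.114
v -1.286 0.226 -1.57
v -1.806 1.497 -0.062
v -1.591 0.393 -1.816
v -2.111 1.664 -0.308
v -1.99 0.407 -1.966
v -2.51 1.678 -0.457
v -2.391 0.264 -1.984
v -2.911 1.535 -0.475
v -2.702 -0.002 -1.867
v -3.222 1.269 -0.359
v -2.853 -0.33 -1.642
v -3.373 0.941 -0.134
v -2.808 -0.647 -1.36
v -3.328 0.624 0.148
v -2.578 -0.878 -1.086
v -3.098 0.393 0.422
v -2.216 -0.971 -0.883
v -2.736 0.3 0.626
v -1.804 -0.905 -0.796
v -2.324 0.366 0.712
v -1.437 -0.695 -0.847
v -1.957 0.576 0.661
v -1.199 -0.388 -1.023
v -1.719 0.883 0.485
f 2 1 5
f 2 5 3
f 3 5 6
f 3 6 4
f 5 1 7
f 5 7 6
f 6 7 8
f 6 8 4
f 7 1 9
f 7 9 8
f 8 9 10
f 8 10 4
f 9 1 11
f 9 11 10
f 10 11 12
f 10 12 4
f 11 1 13
f 11 13 12
f 12 13 14
f 12 14 4
f 13 1 15
f 13 15 14
f 14 15 16
f 14 16 4
f 15 1 17
f 15 17 16
f 16 17 18
f 16 18 4
f 17 1 19
f 17 19 18
f 18 19 20
f 18 20 4
f 19 1 21
f 19 21 20
f 20 21 22
f 20 22 4
f 21 1 23
f 21 23 22
f 22 23 24
f 22 24 4
f 23 1 25
f 23 25 24
f 24 25 26
f 24 26 4
f 25 1 2
f 25 2 26
f 26 2 3
f 26 3 4
f 28 27 30
f 28 30 29
f 30 27 31
f 30 31 29
f 31 27 32
f 31 32 29
f 32 27 33
f 32 33 29
f 33 27 34
f 33 34 29
f 34 27 35
f 34 35 29
f 35 27 36
f 35 36 29
f 36 27 28
f 36 28 29
f 38 37 41
f 38 41 39
f 39 41 42
f 39 42 40
f 41 37 43
f 41 43 42
f 42 43 44
f 42 44 40
f 43 37 45
f 43 45 44
f 44 45 46
f 44 46 40
f 45 37 47
f 45 47 46
f 46 47 48
f 46 48 40
f 47 37 49
f 47 49 48
f 48 49 50
f 48 50 40
f 49 37 51
f 49 51 50
f 50 51 52
f 50 52 40
f 51 37 53
f 51 53 52
f 52 53 54
f 52 54 40
f 53 37 55
f 53 55 54
f 54 55 56
f 54 56 40
f 55 37 57
f 55 57 56
f 56 57 58
f 56 58 40
f 57 37 59
f 57 59 58
f 58 59 60
f 58 60 40
f 59 37 61
f 59 61 60
f 60 61 62
f 60 62 40
f 61 37 63
f 61 63 62
f 62 63 64
f 62 64 40
f 63 37 38
f 63 38 64
f 64 38 39
f 64 39 40



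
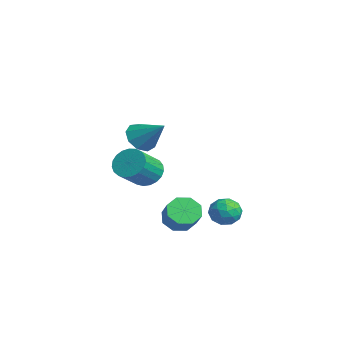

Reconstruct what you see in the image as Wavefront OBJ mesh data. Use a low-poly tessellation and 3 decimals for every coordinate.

v 2.263 3.67 -2.127
v 2.555 3.326 -2.899
v 1.145 2.754 -2.141
v 1.437 2.41 -2.913
v 1.897 2.272 -2.16
v 2.589 2.838 -2.151
v 1.111 3.242 -2.889
v 1.803 3.808 -2.88
v 1.843 3.062 -3.37
v 2.329 2.462 -2.919
v 1.371 3.618 -2.121
v 1.857 3.018 -1.67
v 2.507 3.579 -2.511
v 1.193 2.501 -2.529
v 1.463 2.42 -2.086
v 1.635 2.218 -2.539
v 2.527 3.292 -2.072
v 2.699 3.09 -2.525
v 2.312 2.47 -2.091
v 1.001 2.99 -2.515
v 1.173 2.788 -2.968
v 2.065 3.862 -2.501
v 2.237 3.66 -2.954
v 1.388 3.61 -2.949
v 2.26 3.221 -3.242
v 1.603 2.682 -3.251
v 1.412 3.172 -3.236
v 1.818 3.504 -3.231
v 2.546 2.869 -2.977
v 1.889 2.33 -2.986
v 2.159 2.249 -2.543
v 2.566 2.582 -2.537
v 2.127 2.713 -3.254
v 1.811 3.75 -2.054
v 1.154 3.211 -2.063
v 1.134 3.498 -2.503
v 1.541 3.831 -2.497
v 2.097 3.398 -1.789
v 1.44 2.859 -1.798
v 1.882 2.576 -1.809
v 2.288 2.908 -1.804
v 1.573 3.367 -1.786
v 2.395 -1.488 3.317
v 2.962 -1.357 2.604
v 3.585 -0.732 4.403
v 2.583 -0.859 2.673
v 2.116 -0.656 3.042
v 1.78 -0.842 3.541
v 1.731 -1.331 3.934
v 1.993 -1.893 4.039
v 2.443 -2.266 3.806
v 2.871 -2.275 3.344
v 3.075 -1.916 2.869
v 3.457 0.04 -1.795
v 3.932 -0.444 -2.372
v 4.937 -0.544 -1.462
v 4.463 -0.06 -0.885
v 4.052 0.223 -2.432
v 5.057 0.123 -1.521
v 3.824 0.784 -2.118
v 4.829 0.684 -1.208
v 3.381 0.908 -1.616
v 4.387 0.808 -0.705
v 2.983 0.524 -1.218
v 3.988 0.424 -0.308
v 2.863 -0.143 -1.159
v 3.868 -0.243 -0.248
v 3.091 -0.704 -1.472
v 4.096 -0.804 -0.562
v 3.533 -0.828 -1.975
v 4.539 -0.928 -1.064
v -2.253 0.404 -1.002
v -1.396 0.626 -1.399
v -0.551 -0.621 -0.275
v -1.407 -0.844 0.122
v -1.417 0.888 -1.093
v -0.572 -0.36 0.031
v -1.582 1.066 -0.771
v -0.737 -0.182 0.353
v -1.864 1.129 -0.489
v -1.018 -0.118 0.635
v -2.212 1.067 -0.296
v -1.367 -0.18 0.828
v -2.568 0.891 -0.225
v -1.722 -0.357 0.899
v -2.869 0.63 -0.288
v -2.023 -0.618 0.836
v -3.063 0.33 -0.475
v -2.218 -0.918 0.65
v -3.118 0.043 -0.752
v -2.272 -1.205 0.372
v -3.022 -0.182 -1.073
v -2.177 -1.43 0.051
v -2.794 -0.306 -1.382
v -1.949 -1.553 -0.258
v -2.472 -0.307 -1.625
v -1.627 -1.554 -0.501
v -2.112 -0.185 -1.76
v -1.267 -1.432 -0.636
v -1.777 0.039 -1.765
v -0.931 -1.208 -0.64
v -1.523 0.326 -1.637
v -0.678 -0.922 -0.513
f 1 38 17
f 38 12 41
f 17 41 6
f 38 41 17
f 1 17 13
f 17 6 18
f 13 18 2
f 17 18 13
f 1 13 22
f 13 2 23
f 22 23 8
f 13 23 22
f 1 22 34
f 22 8 37
f 34 37 11
f 22 37 34
f 1 34 38
f 34 11 42
f 38 42 12
f 34 42 38
f 2 18 29
f 18 6 32
f 29 32 10
f 18 32 29
f 6 41 19
f 41 12 40
f 19 40 5
f 41 40 19
f 12 42 39
f 42 11 35
f 39 35 3
f 42 35 39
f 11 37 36
f 37 8 24
f 36 24 7
f 37 24 36
f 8 23 28
f 23 2 25
f 28 25 9
f 23 25 28
f 4 30 16
f 30 10 31
f 16 31 5
f 30 31 16
f 4 16 14
f 16 5 15
f 14 15 3
f 16 15 14
f 4 14 21
f 14 3 20
f 21 20 7
f 14 20 21
f 4 21 26
f 21 7 27
f 26 27 9
f 21 27 26
f 4 26 30
f 26 9 33
f 30 33 10
f 26 33 30
f 5 31 19
f 31 10 32
f 19 32 6
f 31 32 19
f 3 15 39
f 15 5 40
f 39 40 12
f 15 40 39
f 7 20 36
f 20 3 35
f 36 35 11
f 20 35 36
f 9 27 28
f 27 7 24
f 28 24 8
f 27 24 28
f 10 33 29
f 33 9 25
f 29 25 2
f 33 25 29
f 44 43 46
f 44 46 45
f 46 43 47
f 46 47 45
f 47 43 48
f 47 48 45
f 48 43 49
f 48 49 45
f 49 43 50
f 49 50 45
f 50 43 51
f 50 51 45
f 51 43 52
f 51 52 45
f 52 43 53
f 52 53 45
f 53 43 44
f 53 44 45
f 55 54 58
f 55 58 56
f 56 58 59
f 56 59 57
f 58 54 60
f 58 60 59
f 59 60 61
f 59 61 57
f 60 54 62
f 60 62 61
f 61 62 63
f 61 63 57
f 62 54 64
f 62 64 63
f 63 64 65
f 63 65 57
f 64 54 66
f 64 66 65
f 65 66 67
f 65 67 57
f 66 54 68
f 66 68 67
f 67 68 69
f 67 69 57
f 68 54 70
f 68 70 69
f 69 70 71
f 69 71 57
f 70 54 55
f 70 55 71
f 71 55 56
f 71 56 57
f 73 72 76
f 73 76 74
f 74 76 77
f 74 77 75
f 76 72 78
f 76 78 77
f 77 78 79
f 77 79 75
f 78 72 80
f 78 80 79
f 79 80 81
f 79 81 75
f 80 72 82
f 80 82 81
f 81 82 83
f 81 83 75
f 82 72 84
f 82 84 83
f 83 84 85
f 83 85 75
f 84 72 86
f 84 86 85
f 85 86 87
f 85 87 75
f 86 72 88
f 86 88 87
f 87 88 89
f 87 89 75
f 88 72 90
f 88 90 89
f 89 90 91
f 89 91 75
f 90 72 92
f 90 92 91
f 91 92 93
f 91 93 75
f 92 72 94
f 92 94 93
f 93 94 95
f 93 95 75
f 94 72 96
f 94 96 95
f 95 96 97
f 95 97 75
f 96 72 98
f 96 98 97
f 97 98 99
f 97 99 75
f 98 72 100
f 98 100 99
f 99 100 101
f 99 101 75
f 100 72 102
f 100 102 101
f 101 102 103
f 101 103 75
f 102 72 73
f 102 73 103
f 103 73 74
f 103 74 75



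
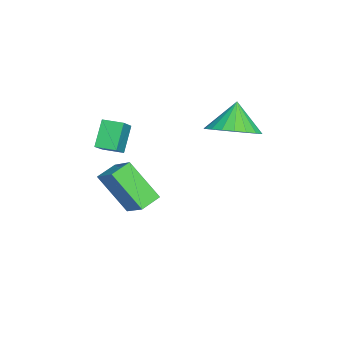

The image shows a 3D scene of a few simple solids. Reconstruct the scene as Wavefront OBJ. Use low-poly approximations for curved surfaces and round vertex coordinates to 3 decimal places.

v -1.426 0.887 -0.365
v -0.612 1.442 0.123
v -2.174 0.953 0.805
v -0.863 1.78 -0.056
v -1.212 1.963 -0.289
v -1.597 1.96 -0.536
v -1.953 1.771 -0.752
v -2.218 1.43 -0.902
v -2.346 0.994 -0.959
v -2.315 0.54 -0.913
v -2.13 0.146 -0.772
v -1.824 -0.12 -0.561
v -1.449 -0.212 -0.316
v -1.069 -0.114 -0.08
v -0.752 0.157 0.107
v -0.551 0.554 0.213
v -0.502 1.009 0.219
v -2.115 -3.665 -3.004
v -1.292 -2.969 -2.277
v -1.719 -2.476 -4.589
v -0.897 -1.78 -3.861
v -1.403 -4.24 -3.259
v -0.581 -3.544 -2.531
v -1.008 -3.051 -4.843
v -0.185 -2.355 -4.116
v -0.781 -3.613 0.162
v 0.183 -3.736 0.899
v -0.648 -2.795 0.123
v 0.317 -2.918 0.86
v -0.037 -3.782 -0.84
v 0.928 -3.905 -0.103
v 0.097 -2.964 -0.879
v 1.061 -3.087 -0.142
f 2 1 4
f 2 4 3
f 4 1 5
f 4 5 3
f 5 1 6
f 5 6 3
f 6 1 7
f 6 7 3
f 7 1 8
f 7 8 3
f 8 1 9
f 8 9 3
f 9 1 10
f 9 10 3
f 10 1 11
f 10 11 3
f 11 1 12
f 11 12 3
f 12 1 13
f 12 13 3
f 13 1 14
f 13 14 3
f 14 1 15
f 14 15 3
f 15 1 16
f 15 16 3
f 16 1 17
f 16 17 3
f 17 1 2
f 17 2 3
f 19 21 18
f 22 19 18
f 18 21 20
f 20 22 18
f 19 25 21
f 23 19 22
f 23 25 19
f 21 25 20
f 24 22 20
f 20 25 24
f 24 23 22
f 25 23 24
f 27 29 26
f 30 27 26
f 26 29 28
f 28 30 26
f 27 33 29
f 31 27 30
f 31 33 27
f 29 33 28
f 32 30 28
f 28 33 32
f 32 31 30
f 33 31 32



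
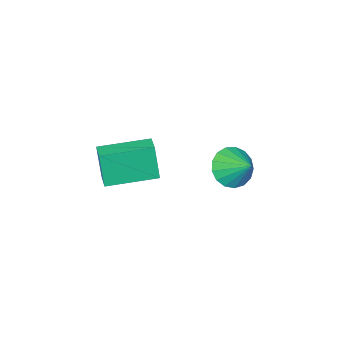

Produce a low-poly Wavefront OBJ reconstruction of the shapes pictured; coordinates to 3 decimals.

v -2.059 -1.847 -2.306
v -2.116 -2.098 -0.788
v -3.44 -0.426 -2.123
v -3.497 -0.677 -0.605
v -1.483 -1.303 -2.195
v -1.54 -1.554 -0.677
v -2.864 0.118 -2.012
v -2.921 -0.133 -0.494
v -3.325 2.859 -0.503
v -2.902 3.218 -1.173
v -3.055 3.781 0.163
v -3.291 3.361 -1.213
v -3.688 3.389 -1.09
v -4.002 3.296 -0.833
v -4.161 3.102 -0.5
v -4.128 2.852 -0.169
v -3.912 2.604 0.087
v -3.561 2.415 0.207
v -3.157 2.327 0.164
v -2.79 2.361 -0.032
v -2.547 2.509 -0.335
v -2.482 2.737 -0.677
v -2.61 2.993 -0.98
f 2 4 1
f 5 2 1
f 1 4 3
f 3 5 1
f 2 8 4
f 6 2 5
f 6 8 2
f 4 8 3
f 7 5 3
f 3 8 7
f 7 6 5
f 8 6 7
f 10 9 12
f 10 12 11
f 12 9 13
f 12 13 11
f 13 9 14
f 13 14 11
f 14 9 15
f 14 15 11
f 15 9 16
f 15 16 11
f 16 9 17
f 16 17 11
f 17 9 18
f 17 18 11
f 18 9 19
f 18 19 11
f 19 9 20
f 19 20 11
f 20 9 21
f 20 21 11
f 21 9 22
f 21 22 11
f 22 9 23
f 22 23 11
f 23 9 10
f 23 10 11



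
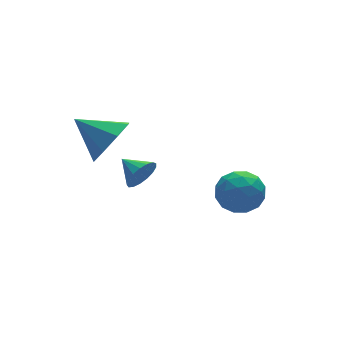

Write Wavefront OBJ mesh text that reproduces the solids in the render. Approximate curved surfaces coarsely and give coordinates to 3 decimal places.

v -2.662 1.994 0.314
v -2.102 1.792 1.203
v -3.558 3.086 1.126
v -1.773 2.394 0.756
v -1.965 2.762 0.05
v -2.565 2.68 -0.502
v -3.221 2.196 -0.576
v -3.55 1.594 -0.129
v -3.358 1.226 0.577
v -2.759 1.308 1.129
v 0.632 -0.014 -3.052
v 1.301 0.643 -3.29
v 1.519 -0.483 -1.85
v 2.188 0.174 -2.088
v 1.334 0.46 -1.735
v 0.786 0.749 -2.478
v 2.034 -0.589 -2.662
v 1.486 -0.3 -3.405
v 2.168 0.287 -3.048
v 1.735 0.936 -2.476
v 1.085 -0.776 -2.664
v 0.652 -0.127 -2.092
v 0.889 0.356 -3.276
v 1.931 -0.196 -1.864
v 1.429 -0.028 -1.657
v 1.822 0.358 -1.796
v 0.586 0.418 -2.799
v 0.979 0.804 -2.939
v 0.998 0.697 -2.025
v 1.841 -0.644 -2.201
v 2.234 -0.258 -2.341
v 0.998 -0.198 -3.344
v 1.391 0.188 -3.483
v 1.822 -0.537 -3.115
v 1.792 0.533 -3.274
v 2.313 0.257 -2.568
v 2.223 -0.192 -2.905
v 1.9 -0.021 -3.342
v 1.537 0.914 -2.938
v 2.058 0.638 -2.231
v 1.556 0.806 -2.024
v 1.234 0.976 -2.461
v 2.047 0.705 -2.796
v 0.762 -0.478 -2.909
v 1.283 -0.754 -2.202
v 1.586 -0.816 -2.679
v 1.264 -0.646 -3.116
v 0.507 -0.097 -2.572
v 1.028 -0.373 -1.866
v 0.92 0.181 -1.798
v 0.597 0.352 -2.235
v 0.773 -0.545 -2.344
v -2.835 -0.645 0.502
v -2.442 -0.696 1.042
v -3.125 0.265 0.798
v -2.252 -0.563 0.821
v -2.195 -0.449 0.526
v -2.285 -0.38 0.226
v -2.501 -0.371 -0.01
v -2.793 -0.425 -0.13
v -3.095 -0.53 -0.105
v -3.338 -0.661 0.059
v -3.465 -0.788 0.324
v -3.448 -0.882 0.63
v -3.291 -0.922 0.907
v -3.029 -0.899 1.091
v -2.722 -0.817 1.139
f 2 1 4
f 2 4 3
f 4 1 5
f 4 5 3
f 5 1 6
f 5 6 3
f 6 1 7
f 6 7 3
f 7 1 8
f 7 8 3
f 8 1 9
f 8 9 3
f 9 1 10
f 9 10 3
f 10 1 2
f 10 2 3
f 11 48 27
f 48 22 51
f 27 51 16
f 48 51 27
f 11 27 23
f 27 16 28
f 23 28 12
f 27 28 23
f 11 23 32
f 23 12 33
f 32 33 18
f 23 33 32
f 11 32 44
f 32 18 47
f 44 47 21
f 32 47 44
f 11 44 48
f 44 21 52
f 48 52 22
f 44 52 48
f 12 28 39
f 28 16 42
f 39 42 20
f 28 42 39
f 16 51 29
f 51 22 50
f 29 50 15
f 51 50 29
f 22 52 49
f 52 21 45
f 49 45 13
f 52 45 49
f 21 47 46
f 47 18 34
f 46 34 17
f 47 34 46
f 18 33 38
f 33 12 35
f 38 35 19
f 33 35 38
f 14 40 26
f 40 20 41
f 26 41 15
f 40 41 26
f 14 26 24
f 26 15 25
f 24 25 13
f 26 25 24
f 14 24 31
f 24 13 30
f 31 30 17
f 24 30 31
f 14 31 36
f 31 17 37
f 36 37 19
f 31 37 36
f 14 36 40
f 36 19 43
f 40 43 20
f 36 43 40
f 15 41 29
f 41 20 42
f 29 42 16
f 41 42 29
f 13 25 49
f 25 15 50
f 49 50 22
f 25 50 49
f 17 30 46
f 30 13 45
f 46 45 21
f 30 45 46
f 19 37 38
f 37 17 34
f 38 34 18
f 37 34 38
f 20 43 39
f 43 19 35
f 39 35 12
f 43 35 39
f 54 53 56
f 54 56 55
f 56 53 57
f 56 57 55
f 57 53 58
f 57 58 55
f 58 53 59
f 58 59 55
f 59 53 60
f 59 60 55
f 60 53 61
f 60 61 55
f 61 53 62
f 61 62 55
f 62 53 63
f 62 63 55
f 63 53 64
f 63 64 55
f 64 53 65
f 64 65 55
f 65 53 66
f 65 66 55
f 66 53 67
f 66 67 55
f 67 53 54
f 67 54 55



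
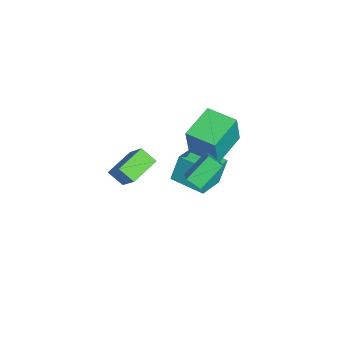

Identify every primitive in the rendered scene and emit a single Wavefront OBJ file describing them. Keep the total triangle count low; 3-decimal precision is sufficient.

v 1.683 -3.929 3.133
v 2.767 -3.478 4.362
v 0.684 -2.847 3.616
v 1.768 -2.396 4.845
v 2.092 -3.284 2.535
v 3.176 -2.833 3.764
v 1.093 -2.202 3.018
v 2.177 -1.751 4.247
v 1.204 0.254 1.468
v 0.868 -0.37 1.918
v 0.531 1.331 2.459
v 0.195 0.706 2.909
v 2.705 0.214 2.531
v 2.369 -0.411 2.981
v 2.032 1.29 3.522
v 1.696 0.666 3.972
v -3.148 -0.673 -2.163
v -3.374 -0.234 -0.651
v -4.527 0.255 -2.639
v -4.754 0.694 -1.128
v -2.046 0.826 -2.432
v -2.273 1.265 -0.921
v -3.426 1.754 -2.909
v -3.652 2.193 -1.397
v -4.314 1.417 0.775
v -3.808 1.191 2.634
v -3.292 2.72 0.656
v -2.786 2.494 2.515
v -2.834 0.206 0.225
v -2.328 -0.02 2.084
v -1.812 1.509 0.106
v -1.306 1.283 1.965
f 2 4 1
f 5 2 1
f 1 4 3
f 3 5 1
f 2 8 4
f 6 2 5
f 6 8 2
f 4 8 3
f 7 5 3
f 3 8 7
f 7 6 5
f 8 6 7
f 10 12 9
f 13 10 9
f 9 12 11
f 11 13 9
f 10 16 12
f 14 10 13
f 14 16 10
f 12 16 11
f 15 13 11
f 11 16 15
f 15 14 13
f 16 14 15
f 18 20 17
f 21 18 17
f 17 20 19
f 19 21 17
f 18 24 20
f 22 18 21
f 22 24 18
f 20 24 19
f 23 21 19
f 19 24 23
f 23 22 21
f 24 22 23
f 26 28 25
f 29 26 25
f 25 28 27
f 27 29 25
f 26 32 28
f 30 26 29
f 30 32 26
f 28 32 27
f 31 29 27
f 27 32 31
f 31 30 29
f 32 30 31



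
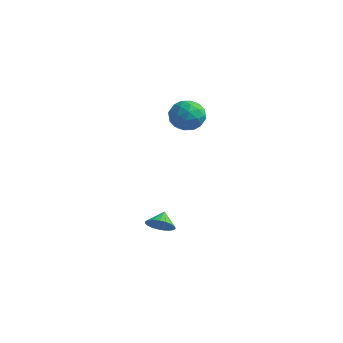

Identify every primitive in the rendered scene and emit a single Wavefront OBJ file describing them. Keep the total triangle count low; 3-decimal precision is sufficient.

v -1.835 -0.635 -3.58
v -1.012 -0.47 -3.445
v -2.085 0.155 -3.02
v -1.078 -0.283 -3.738
v -1.274 -0.157 -4.004
v -1.567 -0.114 -4.196
v -1.907 -0.161 -4.282
v -2.234 -0.289 -4.246
v -2.493 -0.478 -4.095
v -2.637 -0.694 -3.855
v -2.643 -0.899 -3.568
v -2.509 -1.059 -3.282
v -2.258 -1.146 -3.048
v -1.935 -1.144 -2.906
v -1.594 -1.054 -2.881
v -1.295 -0.892 -2.976
v -1.089 -0.685 -3.176
v -2.392 2.834 3.47
v -1.6 2.832 4.208
v -2.12 1.128 3.172
v -1.328 1.126 3.91
v -2.358 1.252 4.222
v -2.526 2.306 4.405
v -1.194 1.654 2.975
v -1.362 2.708 3.158
v -0.859 2.103 3.902
v -1.578 1.854 4.673
v -2.142 2.106 2.707
v -2.861 1.857 3.478
v -2.02 2.982 3.865
v -1.7 0.978 3.515
v -2.305 1.051 3.698
v -1.84 1.05 4.132
v -2.564 2.673 3.981
v -2.098 2.672 4.415
v -2.544 1.743 4.423
v -1.622 1.288 2.965
v -1.156 1.287 3.399
v -1.88 2.91 3.248
v -1.415 2.909 3.682
v -1.176 2.217 2.957
v -1.119 2.553 4.119
v -0.959 1.55 3.944
v -0.881 1.861 3.394
v -0.979 2.48 3.502
v -1.541 2.406 4.572
v -1.382 1.404 4.397
v -1.987 1.478 4.58
v -2.086 2.097 4.688
v -1.106 1.978 4.392
v -2.338 2.556 2.983
v -2.179 1.554 2.808
v -1.634 1.863 2.692
v -1.733 2.482 2.8
v -2.761 2.41 3.436
v -2.601 1.407 3.261
v -2.741 1.48 3.878
v -2.839 2.099 3.986
v -2.614 1.982 2.988
f 2 1 4
f 2 4 3
f 4 1 5
f 4 5 3
f 5 1 6
f 5 6 3
f 6 1 7
f 6 7 3
f 7 1 8
f 7 8 3
f 8 1 9
f 8 9 3
f 9 1 10
f 9 10 3
f 10 1 11
f 10 11 3
f 11 1 12
f 11 12 3
f 12 1 13
f 12 13 3
f 13 1 14
f 13 14 3
f 14 1 15
f 14 15 3
f 15 1 16
f 15 16 3
f 16 1 17
f 16 17 3
f 17 1 2
f 17 2 3
f 18 55 34
f 55 29 58
f 34 58 23
f 55 58 34
f 18 34 30
f 34 23 35
f 30 35 19
f 34 35 30
f 18 30 39
f 30 19 40
f 39 40 25
f 30 40 39
f 18 39 51
f 39 25 54
f 51 54 28
f 39 54 51
f 18 51 55
f 51 28 59
f 55 59 29
f 51 59 55
f 19 35 46
f 35 23 49
f 46 49 27
f 35 49 46
f 23 58 36
f 58 29 57
f 36 57 22
f 58 57 36
f 29 59 56
f 59 28 52
f 56 52 20
f 59 52 56
f 28 54 53
f 54 25 41
f 53 41 24
f 54 41 53
f 25 40 45
f 40 19 42
f 45 42 26
f 40 42 45
f 21 47 33
f 47 27 48
f 33 48 22
f 47 48 33
f 21 33 31
f 33 22 32
f 31 32 20
f 33 32 31
f 21 31 38
f 31 20 37
f 38 37 24
f 31 37 38
f 21 38 43
f 38 24 44
f 43 44 26
f 38 44 43
f 21 43 47
f 43 26 50
f 47 50 27
f 43 50 47
f 22 48 36
f 48 27 49
f 36 49 23
f 48 49 36
f 20 32 56
f 32 22 57
f 56 57 29
f 32 57 56
f 24 37 53
f 37 20 52
f 53 52 28
f 37 52 53
f 26 44 45
f 44 24 41
f 45 41 25
f 44 41 45
f 27 50 46
f 50 26 42
f 46 42 19
f 50 42 46



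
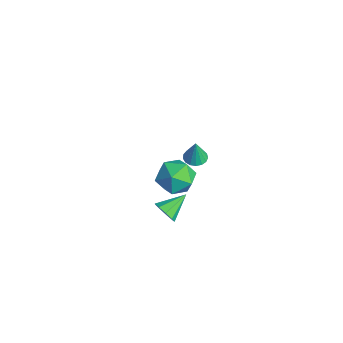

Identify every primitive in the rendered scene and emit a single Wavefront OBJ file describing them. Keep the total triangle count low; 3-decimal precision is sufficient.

v 3.711 1.306 3.018
v 4.277 1.357 2.965
v 3.829 1.254 4.222
v 4.189 1.614 2.985
v 3.993 1.801 3.012
v 3.731 1.875 3.041
v 3.466 1.818 3.064
v 3.256 1.644 3.077
v 3.151 1.392 3.077
v 3.174 1.12 3.063
v 3.32 0.891 3.039
v 3.556 0.757 3.01
v 3.828 0.749 2.983
v 4.072 0.868 2.965
v 4.234 1.087 2.958
v 3.845 -0.315 -0.504
v 4.049 -0.004 -1.061
v 3.575 0.915 0.084
v 3.6 -0.092 -1.085
v 3.265 -0.284 -0.837
v 3.203 -0.49 -0.433
v 3.44 -0.615 -0.062
v 3.868 -0.6 0.103
v 4.285 -0.451 -0.016
v 4.496 -0.239 -0.363
v 4.403 -0.063 -0.776
v -0.847 2.636 -2.403
v 0.093 3.112 -2.798
v -0.113 0.988 -2.642
v 0.827 1.464 -3.037
v 0.557 1.57 -1.95
v 0.103 2.588 -1.802
v -0.123 1.512 -3.638
v -0.577 2.53 -3.49
v 0.54 2.417 -3.561
v 0.96 2.453 -2.518
v -0.98 1.647 -2.922
v -0.56 1.683 -1.879
f 2 1 4
f 2 4 3
f 4 1 5
f 4 5 3
f 5 1 6
f 5 6 3
f 6 1 7
f 6 7 3
f 7 1 8
f 7 8 3
f 8 1 9
f 8 9 3
f 9 1 10
f 9 10 3
f 10 1 11
f 10 11 3
f 11 1 12
f 11 12 3
f 12 1 13
f 12 13 3
f 13 1 14
f 13 14 3
f 14 1 15
f 14 15 3
f 15 1 2
f 15 2 3
f 17 16 19
f 17 19 18
f 19 16 20
f 19 20 18
f 20 16 21
f 20 21 18
f 21 16 22
f 21 22 18
f 22 16 23
f 22 23 18
f 23 16 24
f 23 24 18
f 24 16 25
f 24 25 18
f 25 16 26
f 25 26 18
f 26 16 17
f 26 17 18
f 27 38 32
f 27 32 28
f 27 28 34
f 27 34 37
f 27 37 38
f 28 32 36
f 32 38 31
f 38 37 29
f 37 34 33
f 34 28 35
f 30 36 31
f 30 31 29
f 30 29 33
f 30 33 35
f 30 35 36
f 31 36 32
f 29 31 38
f 33 29 37
f 35 33 34
f 36 35 28



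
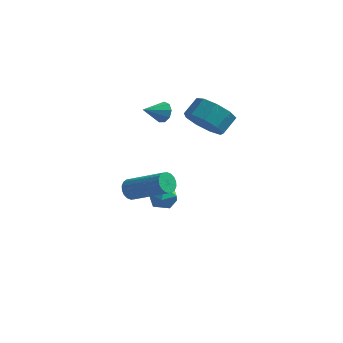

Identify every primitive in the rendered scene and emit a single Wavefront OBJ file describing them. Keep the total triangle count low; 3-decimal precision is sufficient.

v -1.359 0.561 1.151
v -1.12 0.182 0.783
v -1.961 -0.281 1.629
v -0.899 0.211 1.112
v -0.894 0.403 1.458
v -1.106 0.67 1.661
v -1.437 0.886 1.626
v -1.732 0.95 1.368
v -1.852 0.832 1.009
v -1.742 0.588 0.716
v -1.453 0.331 0.627
v -1.277 -3.262 -1.537
v -0.997 -3.149 -1.997
v 0.818 -3.446 -0.962
v 0.537 -3.558 -0.503
v -1.021 -2.929 -1.892
v 0.794 -3.226 -0.858
v -1.095 -2.775 -1.717
v 0.72 -3.072 -0.683
v -1.206 -2.717 -1.506
v 0.609 -3.014 -0.472
v -1.331 -2.767 -1.302
v 0.484 -3.064 -0.267
v -1.445 -2.915 -1.144
v 0.37 -3.212 -0.11
v -1.526 -3.132 -1.064
v 0.289 -3.429 -0.03
v -1.558 -3.374 -1.078
v 0.257 -3.671 -0.043
v -1.534 -3.594 -1.182
v 0.281 -3.891 -0.148
v -1.46 -3.748 -1.357
v 0.355 -4.045 -0.323
v -1.349 -3.806 -1.568
v 0.466 -4.103 -0.534
v -1.224 -3.756 -1.773
v 0.591 -4.053 -0.738
v -1.11 -3.608 -1.93
v 0.705 -3.905 -0.896
v -1.029 -3.391 -2.01
v 0.786 -3.688 -0.976
v 0.845 -0.228 1.31
v 1.501 0.101 0.602
v 1.792 0.856 1.222
v 1.135 0.528 1.93
v 0.882 0.411 0.515
v 1.173 1.166 1.136
v 0.245 0.422 0.8
v 0.536 1.177 1.421
v -0.111 0.129 1.324
v 0.18 0.884 1.944
v -0.02 -0.331 1.841
v 0.271 0.425 2.461
v 0.475 -0.742 2.109
v 0.766 0.013 2.73
v 1.143 -0.913 2.004
v 1.434 -0.158 2.624
v 1.672 -0.763 1.573
v 1.963 -0.008 2.194
v 1.813 -0.363 1.02
v 2.104 0.393 1.64
v -1.684 -0.21 -3.995
v -1.217 0.373 -3.978
v -0.823 -0.913 -3.522
v -0.356 -0.33 -3.505
v -0.946 -0.35 -3.048
v -1.479 0.085 -3.34
v -0.561 -0.625 -4.16
v -1.094 -0.19 -4.452
v -0.524 0.116 -4.08
v -0.762 0.287 -3.393
v -1.278 -0.827 -4.107
v -1.516 -0.656 -3.42
f 2 1 4
f 2 4 3
f 4 1 5
f 4 5 3
f 5 1 6
f 5 6 3
f 6 1 7
f 6 7 3
f 7 1 8
f 7 8 3
f 8 1 9
f 8 9 3
f 9 1 10
f 9 10 3
f 10 1 11
f 10 11 3
f 11 1 2
f 11 2 3
f 13 12 16
f 13 16 14
f 14 16 17
f 14 17 15
f 16 12 18
f 16 18 17
f 17 18 19
f 17 19 15
f 18 12 20
f 18 20 19
f 19 20 21
f 19 21 15
f 20 12 22
f 20 22 21
f 21 22 23
f 21 23 15
f 22 12 24
f 22 24 23
f 23 24 25
f 23 25 15
f 24 12 26
f 24 26 25
f 25 26 27
f 25 27 15
f 26 12 28
f 26 28 27
f 27 28 29
f 27 29 15
f 28 12 30
f 28 30 29
f 29 30 31
f 29 31 15
f 30 12 32
f 30 32 31
f 31 32 33
f 31 33 15
f 32 12 34
f 32 34 33
f 33 34 35
f 33 35 15
f 34 12 36
f 34 36 35
f 35 36 37
f 35 37 15
f 36 12 38
f 36 38 37
f 37 38 39
f 37 39 15
f 38 12 40
f 38 40 39
f 39 40 41
f 39 41 15
f 40 12 13
f 40 13 41
f 41 13 14
f 41 14 15
f 43 42 46
f 43 46 44
f 44 46 47
f 44 47 45
f 46 42 48
f 46 48 47
f 47 48 49
f 47 49 45
f 48 42 50
f 48 50 49
f 49 50 51
f 49 51 45
f 50 42 52
f 50 52 51
f 51 52 53
f 51 53 45
f 52 42 54
f 52 54 53
f 53 54 55
f 53 55 45
f 54 42 56
f 54 56 55
f 55 56 57
f 55 57 45
f 56 42 58
f 56 58 57
f 57 58 59
f 57 59 45
f 58 42 60
f 58 60 59
f 59 60 61
f 59 61 45
f 60 42 43
f 60 43 61
f 61 43 44
f 61 44 45
f 62 73 67
f 62 67 63
f 62 63 69
f 62 69 72
f 62 72 73
f 63 67 71
f 67 73 66
f 73 72 64
f 72 69 68
f 69 63 70
f 65 71 66
f 65 66 64
f 65 64 68
f 65 68 70
f 65 70 71
f 66 71 67
f 64 66 73
f 68 64 72
f 70 68 69
f 71 70 63



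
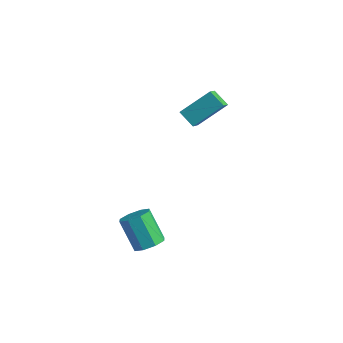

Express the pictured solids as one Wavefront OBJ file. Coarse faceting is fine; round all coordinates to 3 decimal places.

v -0.635 2.879 2.672
v -0.164 1.892 3.514
v 0.208 4.272 3.834
v 0.679 3.285 4.676
v 0.281 2.815 2.084
v 0.752 1.828 2.926
v 1.124 4.208 3.246
v 1.595 3.221 4.088
v 2.14 -3.301 -2.035
v 2.755 -3.585 -1.522
v 1.615 -3.363 -0.032
v 1 -3.079 -0.545
v 2.776 -2.94 -1.602
v 1.636 -2.718 -0.112
v 2.425 -2.506 -1.936
v 1.284 -2.284 -0.445
v 1.907 -2.538 -2.328
v 0.766 -2.316 -0.837
v 1.525 -3.017 -2.548
v 0.385 -2.795 -1.058
v 1.504 -3.662 -2.468
v 0.364 -3.44 -0.978
v 1.856 -4.096 -2.135
v 0.715 -3.874 -0.644
v 2.374 -4.064 -1.743
v 1.233 -3.842 -0.252
f 2 4 1
f 5 2 1
f 1 4 3
f 3 5 1
f 2 8 4
f 6 2 5
f 6 8 2
f 4 8 3
f 7 5 3
f 3 8 7
f 7 6 5
f 8 6 7
f 10 9 13
f 10 13 11
f 11 13 14
f 11 14 12
f 13 9 15
f 13 15 14
f 14 15 16
f 14 16 12
f 15 9 17
f 15 17 16
f 16 17 18
f 16 18 12
f 17 9 19
f 17 19 18
f 18 19 20
f 18 20 12
f 19 9 21
f 19 21 20
f 20 21 22
f 20 22 12
f 21 9 23
f 21 23 22
f 22 23 24
f 22 24 12
f 23 9 25
f 23 25 24
f 24 25 26
f 24 26 12
f 25 9 10
f 25 10 26
f 26 10 11
f 26 11 12



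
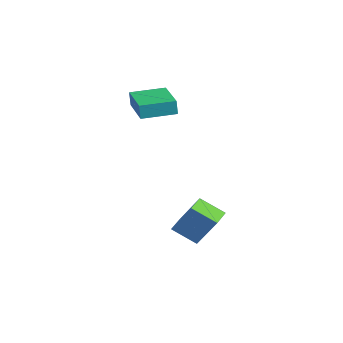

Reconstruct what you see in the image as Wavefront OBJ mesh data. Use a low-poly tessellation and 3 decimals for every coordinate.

v 1.219 0.52 -3.692
v 2.14 1.092 -2.072
v 1.935 1.444 -4.426
v 2.856 2.016 -2.805
v 1.924 -0.156 -3.855
v 2.845 0.416 -2.234
v 2.64 0.768 -4.588
v 3.561 1.34 -2.968
v -3.9 0.082 1.439
v -3.898 0.014 2.246
v -3.674 1.781 1.581
v -3.672 1.713 2.389
v -1.808 -0.193 1.411
v -1.806 -0.261 2.219
v -1.582 1.506 1.554
v -1.58 1.438 2.361
f 2 4 1
f 5 2 1
f 1 4 3
f 3 5 1
f 2 8 4
f 6 2 5
f 6 8 2
f 4 8 3
f 7 5 3
f 3 8 7
f 7 6 5
f 8 6 7
f 10 12 9
f 13 10 9
f 9 12 11
f 11 13 9
f 10 16 12
f 14 10 13
f 14 16 10
f 12 16 11
f 15 13 11
f 11 16 15
f 15 14 13
f 16 14 15



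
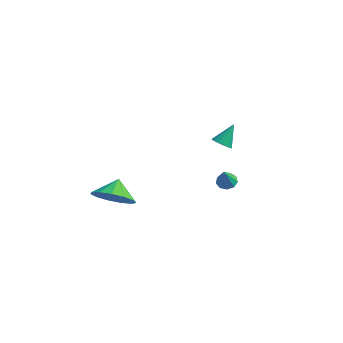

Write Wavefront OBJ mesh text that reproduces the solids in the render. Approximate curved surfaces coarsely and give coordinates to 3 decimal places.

v 0.975 -0.277 1.026
v 1.485 -0.184 1.072
v 0.945 -0.603 2.034
v 1.3 0.107 1.16
v 0.963 0.218 1.186
v 0.632 0.097 1.137
v 0.461 -0.198 1.036
v 0.532 -0.531 0.93
v 0.81 -0.744 0.87
v 1.165 -0.739 0.882
v 1.432 -0.518 0.962
v -0.231 2.2 1.298
v 0.177 1.875 1.475
v 0.071 3.06 2.182
v 0.291 2.025 1.29
v 0.285 2.215 1.108
v 0.161 2.401 0.969
v -0.052 2.541 0.905
v -0.307 2.603 0.932
v -0.544 2.572 1.042
v -0.709 2.457 1.211
v -0.765 2.282 1.4
v -0.698 2.089 1.565
v -0.524 1.921 1.67
v -0.283 1.817 1.689
v -0.03 1.8 1.618
v -3.094 -4.194 1.835
v -2.356 -4.583 2.536
v -3.186 -3.306 2.425
v -2.042 -4.269 2.112
v -2.063 -3.93 1.6
v -2.411 -3.676 1.162
v -2.975 -3.586 0.938
v -3.578 -3.689 0.999
v -4.026 -3.952 1.325
v -4.179 -4.292 1.813
v -3.987 -4.601 2.308
v -3.512 -4.781 2.653
v -2.903 -4.774 2.738
f 2 1 4
f 2 4 3
f 4 1 5
f 4 5 3
f 5 1 6
f 5 6 3
f 6 1 7
f 6 7 3
f 7 1 8
f 7 8 3
f 8 1 9
f 8 9 3
f 9 1 10
f 9 10 3
f 10 1 11
f 10 11 3
f 11 1 2
f 11 2 3
f 13 12 15
f 13 15 14
f 15 12 16
f 15 16 14
f 16 12 17
f 16 17 14
f 17 12 18
f 17 18 14
f 18 12 19
f 18 19 14
f 19 12 20
f 19 20 14
f 20 12 21
f 20 21 14
f 21 12 22
f 21 22 14
f 22 12 23
f 22 23 14
f 23 12 24
f 23 24 14
f 24 12 25
f 24 25 14
f 25 12 26
f 25 26 14
f 26 12 13
f 26 13 14
f 28 27 30
f 28 30 29
f 30 27 31
f 30 31 29
f 31 27 32
f 31 32 29
f 32 27 33
f 32 33 29
f 33 27 34
f 33 34 29
f 34 27 35
f 34 35 29
f 35 27 36
f 35 36 29
f 36 27 37
f 36 37 29
f 37 27 38
f 37 38 29
f 38 27 39
f 38 39 29
f 39 27 28
f 39 28 29



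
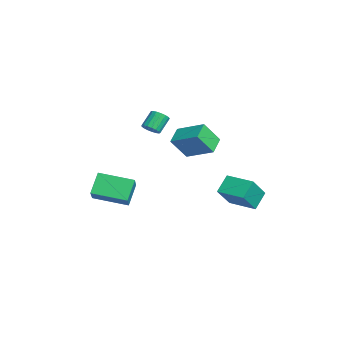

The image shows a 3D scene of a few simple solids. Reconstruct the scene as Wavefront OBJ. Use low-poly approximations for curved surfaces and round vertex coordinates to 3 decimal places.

v 0.187 3.22 -2.593
v 1.115 2.365 -1.213
v -0.51 3.879 -1.715
v 0.419 3.024 -0.335
v 1.361 4.476 -2.605
v 2.29 3.621 -1.225
v 0.665 5.135 -1.727
v 1.593 4.28 -0.347
v -2.381 1.187 -0.006
v -2.171 0.235 1.338
v -3.369 1.717 0.524
v -3.159 0.764 1.868
v -1.241 2.536 0.772
v -1.031 1.583 2.116
v -2.229 3.065 1.302
v -2.019 2.113 2.646
v -5.08 -3.497 -2.644
v -3.79 -3.709 -1.621
v -4.415 -1.463 -3.06
v -3.125 -1.675 -2.037
v -4.215 -4.025 -3.843
v -2.925 -4.237 -2.82
v -3.55 -1.991 -4.259
v -2.26 -2.203 -3.236
v -2.195 -0.865 2.346
v -1.683 -0.629 2.521
v -2.254 -0.02 3.37
v -2.765 -0.255 3.194
v -1.778 -0.447 2.327
v -2.348 0.162 3.175
v -1.968 -0.361 2.137
v -2.539 0.248 2.985
v -2.21 -0.39 1.995
v -2.781 0.219 2.843
v -2.449 -0.528 1.933
v -3.02 0.081 2.781
v -2.629 -0.743 1.966
v -3.2 -0.134 2.814
v -2.71 -0.986 2.086
v -3.281 -0.377 2.934
v -2.673 -1.2 2.265
v -3.244 -0.591 3.113
v -2.526 -1.338 2.463
v -3.097 -0.729 3.311
v -2.303 -1.368 2.634
v -2.874 -0.759 3.482
v -2.056 -1.282 2.739
v -2.626 -0.673 3.587
v -1.84 -1.1 2.754
v -2.411 -0.491 3.602
v -1.705 -0.865 2.675
v -2.276 -0.256 3.524
f 2 4 1
f 5 2 1
f 1 4 3
f 3 5 1
f 2 8 4
f 6 2 5
f 6 8 2
f 4 8 3
f 7 5 3
f 3 8 7
f 7 6 5
f 8 6 7
f 10 12 9
f 13 10 9
f 9 12 11
f 11 13 9
f 10 16 12
f 14 10 13
f 14 16 10
f 12 16 11
f 15 13 11
f 11 16 15
f 15 14 13
f 16 14 15
f 18 20 17
f 21 18 17
f 17 20 19
f 19 21 17
f 18 24 20
f 22 18 21
f 22 24 18
f 20 24 19
f 23 21 19
f 19 24 23
f 23 22 21
f 24 22 23
f 26 25 29
f 26 29 27
f 27 29 30
f 27 30 28
f 29 25 31
f 29 31 30
f 30 31 32
f 30 32 28
f 31 25 33
f 31 33 32
f 32 33 34
f 32 34 28
f 33 25 35
f 33 35 34
f 34 35 36
f 34 36 28
f 35 25 37
f 35 37 36
f 36 37 38
f 36 38 28
f 37 25 39
f 37 39 38
f 38 39 40
f 38 40 28
f 39 25 41
f 39 41 40
f 40 41 42
f 40 42 28
f 41 25 43
f 41 43 42
f 42 43 44
f 42 44 28
f 43 25 45
f 43 45 44
f 44 45 46
f 44 46 28
f 45 25 47
f 45 47 46
f 46 47 48
f 46 48 28
f 47 25 49
f 47 49 48
f 48 49 50
f 48 50 28
f 49 25 51
f 49 51 50
f 50 51 52
f 50 52 28
f 51 25 26
f 51 26 52
f 52 26 27
f 52 27 28



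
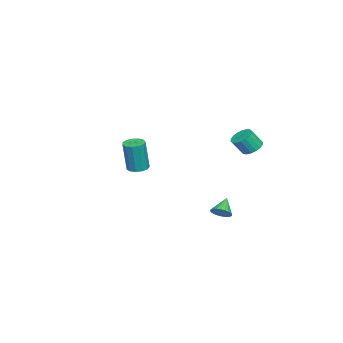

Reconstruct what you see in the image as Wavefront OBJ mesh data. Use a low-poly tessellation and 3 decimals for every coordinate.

v -2.813 3.565 3.125
v -2.405 3.21 2.764
v -2.08 2.7 3.635
v -2.487 3.055 3.995
v -2.243 3.438 2.838
v -1.918 2.928 3.708
v -2.195 3.692 2.968
v -1.869 3.181 3.839
v -2.268 3.92 3.13
v -1.943 3.41 4
v -2.45 4.078 3.29
v -2.124 3.568 4.16
v -2.703 4.135 3.418
v -2.378 3.625 4.288
v -2.978 4.079 3.487
v -2.653 3.568 4.358
v -3.22 3.92 3.485
v -2.895 3.41 4.356
v -3.382 3.692 3.412
v -3.057 3.182 4.282
v -3.431 3.439 3.281
v -3.105 2.928 4.152
v -3.357 3.21 3.12
v -3.032 2.7 3.99
v -3.176 3.052 2.96
v -2.85 2.542 3.83
v -2.922 2.995 2.832
v -2.597 2.485 3.702
v -2.647 3.052 2.762
v -2.322 2.541 3.633
v -3.683 -2.928 0.566
v -3.072 -2.848 0.493
v -2.827 -2.993 2.402
v -3.437 -3.072 2.474
v -3.209 -2.529 0.535
v -2.964 -2.674 2.444
v -3.496 -2.337 0.586
v -3.251 -2.482 2.495
v -3.842 -2.332 0.631
v -3.597 -2.477 2.54
v -4.138 -2.517 0.655
v -3.893 -2.661 2.564
v -4.289 -2.831 0.651
v -4.044 -2.976 2.56
v -4.248 -3.177 0.619
v -4.003 -3.322 2.528
v -4.027 -3.443 0.571
v -3.782 -3.588 2.48
v -3.697 -3.546 0.52
v -3.452 -3.691 2.429
v -3.362 -3.452 0.485
v -3.117 -3.597 2.393
v -3.129 -3.192 0.474
v -2.884 -3.337 2.383
v 3.847 3.764 1.255
v 4.213 3.853 1.656
v 3.073 3.836 1.945
v 4.173 4.053 1.591
v 4.084 4.21 1.475
v 3.959 4.298 1.325
v 3.816 4.306 1.164
v 3.679 4.231 1.017
v 3.567 4.085 0.907
v 3.498 3.89 0.849
v 3.482 3.676 0.854
v 3.522 3.476 0.919
v 3.611 3.319 1.035
v 3.736 3.23 1.185
v 3.878 3.223 1.346
v 4.016 3.298 1.493
v 4.128 3.444 1.603
v 4.197 3.639 1.661
f 2 1 5
f 2 5 3
f 3 5 6
f 3 6 4
f 5 1 7
f 5 7 6
f 6 7 8
f 6 8 4
f 7 1 9
f 7 9 8
f 8 9 10
f 8 10 4
f 9 1 11
f 9 11 10
f 10 11 12
f 10 12 4
f 11 1 13
f 11 13 12
f 12 13 14
f 12 14 4
f 13 1 15
f 13 15 14
f 14 15 16
f 14 16 4
f 15 1 17
f 15 17 16
f 16 17 18
f 16 18 4
f 17 1 19
f 17 19 18
f 18 19 20
f 18 20 4
f 19 1 21
f 19 21 20
f 20 21 22
f 20 22 4
f 21 1 23
f 21 23 22
f 22 23 24
f 22 24 4
f 23 1 25
f 23 25 24
f 24 25 26
f 24 26 4
f 25 1 27
f 25 27 26
f 26 27 28
f 26 28 4
f 27 1 29
f 27 29 28
f 28 29 30
f 28 30 4
f 29 1 2
f 29 2 30
f 30 2 3
f 30 3 4
f 32 31 35
f 32 35 33
f 33 35 36
f 33 36 34
f 35 31 37
f 35 37 36
f 36 37 38
f 36 38 34
f 37 31 39
f 37 39 38
f 38 39 40
f 38 40 34
f 39 31 41
f 39 41 40
f 40 41 42
f 40 42 34
f 41 31 43
f 41 43 42
f 42 43 44
f 42 44 34
f 43 31 45
f 43 45 44
f 44 45 46
f 44 46 34
f 45 31 47
f 45 47 46
f 46 47 48
f 46 48 34
f 47 31 49
f 47 49 48
f 48 49 50
f 48 50 34
f 49 31 51
f 49 51 50
f 50 51 52
f 50 52 34
f 51 31 53
f 51 53 52
f 52 53 54
f 52 54 34
f 53 31 32
f 53 32 54
f 54 32 33
f 54 33 34
f 56 55 58
f 56 58 57
f 58 55 59
f 58 59 57
f 59 55 60
f 59 60 57
f 60 55 61
f 60 61 57
f 61 55 62
f 61 62 57
f 62 55 63
f 62 63 57
f 63 55 64
f 63 64 57
f 64 55 65
f 64 65 57
f 65 55 66
f 65 66 57
f 66 55 67
f 66 67 57
f 67 55 68
f 67 68 57
f 68 55 69
f 68 69 57
f 69 55 70
f 69 70 57
f 70 55 71
f 70 71 57
f 71 55 72
f 71 72 57
f 72 55 56
f 72 56 57

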